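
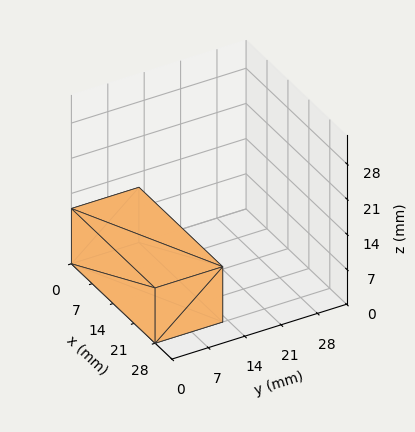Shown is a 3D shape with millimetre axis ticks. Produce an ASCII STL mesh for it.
Reading the render: the shape is a rectangular box, roughly 28 × 13 mm footprint and 11 mm tall (dimensions read to the nearest mm from the axis ticks). For the STL, each face is triangulated and given an outward normal.

solid part
  facet normal 0.0000 0.0000 -1.0000
    outer loop
      vertex 28.00 13.00 0.00
      vertex 28.00 0.00 0.00
      vertex 0.00 0.00 0.00
    endloop
  endfacet
  facet normal 0.0000 0.0000 -1.0000
    outer loop
      vertex 0.00 13.00 0.00
      vertex 28.00 13.00 0.00
      vertex 0.00 0.00 0.00
    endloop
  endfacet
  facet normal 0.0000 0.0000 1.0000
    outer loop
      vertex 0.00 0.00 11.00
      vertex 28.00 0.00 11.00
      vertex 28.00 13.00 11.00
    endloop
  endfacet
  facet normal 0.0000 0.0000 1.0000
    outer loop
      vertex 0.00 0.00 11.00
      vertex 28.00 13.00 11.00
      vertex 0.00 13.00 11.00
    endloop
  endfacet
  facet normal 0.0000 -1.0000 0.0000
    outer loop
      vertex 0.00 0.00 0.00
      vertex 28.00 0.00 0.00
      vertex 28.00 0.00 11.00
    endloop
  endfacet
  facet normal 0.0000 -1.0000 0.0000
    outer loop
      vertex 0.00 0.00 0.00
      vertex 28.00 0.00 11.00
      vertex 0.00 0.00 11.00
    endloop
  endfacet
  facet normal 0.0000 1.0000 0.0000
    outer loop
      vertex 28.00 13.00 11.00
      vertex 28.00 13.00 0.00
      vertex 0.00 13.00 0.00
    endloop
  endfacet
  facet normal 0.0000 1.0000 0.0000
    outer loop
      vertex 0.00 13.00 11.00
      vertex 28.00 13.00 11.00
      vertex 0.00 13.00 0.00
    endloop
  endfacet
  facet normal -1.0000 0.0000 0.0000
    outer loop
      vertex 0.00 13.00 11.00
      vertex 0.00 13.00 0.00
      vertex 0.00 0.00 0.00
    endloop
  endfacet
  facet normal -1.0000 0.0000 0.0000
    outer loop
      vertex 0.00 0.00 11.00
      vertex 0.00 13.00 11.00
      vertex 0.00 0.00 0.00
    endloop
  endfacet
  facet normal 1.0000 0.0000 0.0000
    outer loop
      vertex 28.00 0.00 0.00
      vertex 28.00 13.00 0.00
      vertex 28.00 13.00 11.00
    endloop
  endfacet
  facet normal 1.0000 0.0000 0.0000
    outer loop
      vertex 28.00 0.00 0.00
      vertex 28.00 13.00 11.00
      vertex 28.00 0.00 11.00
    endloop
  endfacet
endsolid part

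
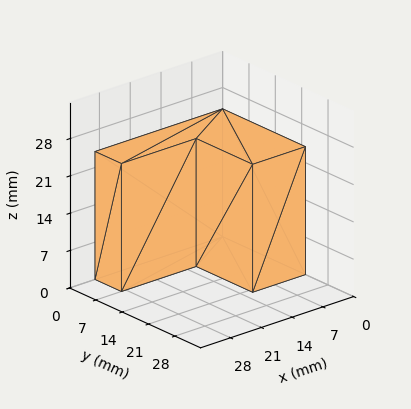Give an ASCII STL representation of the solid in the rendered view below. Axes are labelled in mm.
Reading the render: the shape is an L-shaped prism: outer 29 × 22 mm, arm thicknesses ≈ 7 mm (horizontal) and 12 mm (vertical), extruded 24 mm in z (dimensions read to the nearest mm from the axis ticks). For the STL, each face is triangulated and given an outward normal.

solid part
  facet normal 0.0000 0.0000 -1.0000
    outer loop
      vertex 29.000 7.000 0.000
      vertex 29.000 0.000 0.000
      vertex 0.000 0.000 0.000
    endloop
  endfacet
  facet normal 0.0000 0.0000 -1.0000
    outer loop
      vertex 12.000 7.000 0.000
      vertex 29.000 7.000 0.000
      vertex 0.000 0.000 0.000
    endloop
  endfacet
  facet normal 0.0000 0.0000 -1.0000
    outer loop
      vertex 12.000 22.000 0.000
      vertex 12.000 7.000 0.000
      vertex 0.000 0.000 0.000
    endloop
  endfacet
  facet normal 0.0000 0.0000 -1.0000
    outer loop
      vertex 0.000 22.000 0.000
      vertex 12.000 22.000 0.000
      vertex 0.000 0.000 0.000
    endloop
  endfacet
  facet normal 0.0000 0.0000 1.0000
    outer loop
      vertex 0.000 0.000 24.000
      vertex 29.000 0.000 24.000
      vertex 29.000 7.000 24.000
    endloop
  endfacet
  facet normal 0.0000 0.0000 1.0000
    outer loop
      vertex 0.000 0.000 24.000
      vertex 29.000 7.000 24.000
      vertex 12.000 7.000 24.000
    endloop
  endfacet
  facet normal 0.0000 0.0000 1.0000
    outer loop
      vertex 0.000 0.000 24.000
      vertex 12.000 7.000 24.000
      vertex 12.000 22.000 24.000
    endloop
  endfacet
  facet normal 0.0000 0.0000 1.0000
    outer loop
      vertex 0.000 0.000 24.000
      vertex 12.000 22.000 24.000
      vertex 0.000 22.000 24.000
    endloop
  endfacet
  facet normal 0.0000 -1.0000 0.0000
    outer loop
      vertex 0.000 0.000 0.000
      vertex 29.000 0.000 0.000
      vertex 29.000 0.000 24.000
    endloop
  endfacet
  facet normal 0.0000 -1.0000 0.0000
    outer loop
      vertex 0.000 0.000 0.000
      vertex 29.000 0.000 24.000
      vertex 0.000 0.000 24.000
    endloop
  endfacet
  facet normal 1.0000 0.0000 0.0000
    outer loop
      vertex 29.000 0.000 0.000
      vertex 29.000 7.000 0.000
      vertex 29.000 7.000 24.000
    endloop
  endfacet
  facet normal 1.0000 0.0000 0.0000
    outer loop
      vertex 29.000 0.000 0.000
      vertex 29.000 7.000 24.000
      vertex 29.000 0.000 24.000
    endloop
  endfacet
  facet normal 0.0000 1.0000 0.0000
    outer loop
      vertex 29.000 7.000 0.000
      vertex 12.000 7.000 0.000
      vertex 12.000 7.000 24.000
    endloop
  endfacet
  facet normal 0.0000 1.0000 0.0000
    outer loop
      vertex 29.000 7.000 0.000
      vertex 12.000 7.000 24.000
      vertex 29.000 7.000 24.000
    endloop
  endfacet
  facet normal 1.0000 0.0000 0.0000
    outer loop
      vertex 12.000 7.000 0.000
      vertex 12.000 22.000 0.000
      vertex 12.000 22.000 24.000
    endloop
  endfacet
  facet normal 1.0000 0.0000 0.0000
    outer loop
      vertex 12.000 7.000 0.000
      vertex 12.000 22.000 24.000
      vertex 12.000 7.000 24.000
    endloop
  endfacet
  facet normal 0.0000 1.0000 0.0000
    outer loop
      vertex 12.000 22.000 0.000
      vertex 0.000 22.000 0.000
      vertex 0.000 22.000 24.000
    endloop
  endfacet
  facet normal 0.0000 1.0000 0.0000
    outer loop
      vertex 12.000 22.000 0.000
      vertex 0.000 22.000 24.000
      vertex 12.000 22.000 24.000
    endloop
  endfacet
  facet normal -1.0000 0.0000 0.0000
    outer loop
      vertex 0.000 22.000 0.000
      vertex 0.000 0.000 0.000
      vertex 0.000 0.000 24.000
    endloop
  endfacet
  facet normal -1.0000 0.0000 0.0000
    outer loop
      vertex 0.000 22.000 0.000
      vertex 0.000 0.000 24.000
      vertex 0.000 22.000 24.000
    endloop
  endfacet
endsolid part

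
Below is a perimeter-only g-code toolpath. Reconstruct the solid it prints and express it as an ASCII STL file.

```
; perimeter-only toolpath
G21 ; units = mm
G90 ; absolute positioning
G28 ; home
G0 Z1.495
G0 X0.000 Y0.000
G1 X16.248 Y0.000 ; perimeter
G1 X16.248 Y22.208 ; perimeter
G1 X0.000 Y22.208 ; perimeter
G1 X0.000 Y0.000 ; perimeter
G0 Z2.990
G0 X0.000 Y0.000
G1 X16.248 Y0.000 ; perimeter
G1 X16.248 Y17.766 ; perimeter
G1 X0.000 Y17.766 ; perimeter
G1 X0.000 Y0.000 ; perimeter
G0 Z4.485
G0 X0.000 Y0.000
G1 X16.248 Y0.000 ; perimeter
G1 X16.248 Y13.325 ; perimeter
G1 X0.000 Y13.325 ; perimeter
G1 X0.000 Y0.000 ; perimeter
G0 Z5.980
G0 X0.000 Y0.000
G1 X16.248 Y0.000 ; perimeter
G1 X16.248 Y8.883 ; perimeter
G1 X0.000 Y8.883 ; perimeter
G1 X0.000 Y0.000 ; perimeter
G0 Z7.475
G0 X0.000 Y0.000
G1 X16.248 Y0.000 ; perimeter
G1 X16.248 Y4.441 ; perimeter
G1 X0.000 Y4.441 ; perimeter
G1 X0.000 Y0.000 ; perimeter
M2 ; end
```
solid part
  facet normal 0.0000 0.0000 -1.0000
    outer loop
      vertex 16.248 26.649 0.000
      vertex 16.248 0.000 0.000
      vertex 0.000 0.000 0.000
    endloop
  endfacet
  facet normal 0.0000 0.0000 -1.0000
    outer loop
      vertex 0.000 26.649 0.000
      vertex 16.248 26.649 0.000
      vertex 0.000 0.000 0.000
    endloop
  endfacet
  facet normal 0.0000 -1.0000 0.0000
    outer loop
      vertex 0.000 0.000 0.000
      vertex 16.248 0.000 0.000
      vertex 16.248 0.000 8.970
    endloop
  endfacet
  facet normal 0.0000 -1.0000 0.0000
    outer loop
      vertex 0.000 0.000 0.000
      vertex 16.248 0.000 8.970
      vertex 0.000 0.000 8.970
    endloop
  endfacet
  facet normal 0.0000 0.3190 0.9478
    outer loop
      vertex 0.000 0.000 8.970
      vertex 16.248 0.000 8.970
      vertex 16.248 26.649 0.000
    endloop
  endfacet
  facet normal 0.0000 0.3190 0.9478
    outer loop
      vertex 0.000 0.000 8.970
      vertex 16.248 26.649 0.000
      vertex 0.000 26.649 0.000
    endloop
  endfacet
  facet normal -1.0000 0.0000 0.0000
    outer loop
      vertex 0.000 0.000 8.970
      vertex 0.000 26.649 0.000
      vertex 0.000 0.000 0.000
    endloop
  endfacet
  facet normal 1.0000 0.0000 0.0000
    outer loop
      vertex 16.248 0.000 0.000
      vertex 16.248 26.649 0.000
      vertex 16.248 0.000 8.970
    endloop
  endfacet
endsolid part

The G0 Z moves step by Δz≈1.495 mm. The G1 loops shrink linearly with z, so the solid tapers from its base footprint up to z≈8.97. Closing with a flat bottom cap and the tapered top and triangulating gives 8 facets — a wedge (ramp): 16.2 × 26.6 mm base, rising to 8.97 mm along the y=0 edge and sloping linearly to z=0 at y=26.6.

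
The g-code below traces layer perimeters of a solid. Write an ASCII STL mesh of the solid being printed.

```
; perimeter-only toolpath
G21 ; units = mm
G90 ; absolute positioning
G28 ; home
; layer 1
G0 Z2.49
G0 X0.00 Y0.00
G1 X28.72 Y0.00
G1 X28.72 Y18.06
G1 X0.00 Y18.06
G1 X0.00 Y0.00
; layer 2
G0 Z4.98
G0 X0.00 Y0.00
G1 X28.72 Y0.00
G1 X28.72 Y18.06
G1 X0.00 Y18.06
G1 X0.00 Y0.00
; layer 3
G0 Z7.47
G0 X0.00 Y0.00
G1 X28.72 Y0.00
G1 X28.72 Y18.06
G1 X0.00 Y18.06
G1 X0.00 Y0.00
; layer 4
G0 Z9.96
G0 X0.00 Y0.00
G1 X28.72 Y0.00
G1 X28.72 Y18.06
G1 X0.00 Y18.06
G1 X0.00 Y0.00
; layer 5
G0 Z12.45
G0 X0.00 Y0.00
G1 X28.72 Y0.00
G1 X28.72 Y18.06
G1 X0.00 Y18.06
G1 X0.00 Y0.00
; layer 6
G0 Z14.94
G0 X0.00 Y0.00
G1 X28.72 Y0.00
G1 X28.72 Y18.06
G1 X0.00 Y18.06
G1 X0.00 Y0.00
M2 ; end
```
solid part
  facet normal 0.0000 0.0000 -1.0000
    outer loop
      vertex 28.72 18.06 0.00
      vertex 28.72 0.00 0.00
      vertex 0.00 0.00 0.00
    endloop
  endfacet
  facet normal 0.0000 0.0000 -1.0000
    outer loop
      vertex 0.00 18.06 0.00
      vertex 28.72 18.06 0.00
      vertex 0.00 0.00 0.00
    endloop
  endfacet
  facet normal 0.0000 0.0000 1.0000
    outer loop
      vertex 0.00 0.00 14.94
      vertex 28.72 0.00 14.94
      vertex 28.72 18.06 14.94
    endloop
  endfacet
  facet normal 0.0000 0.0000 1.0000
    outer loop
      vertex 0.00 0.00 14.94
      vertex 28.72 18.06 14.94
      vertex 0.00 18.06 14.94
    endloop
  endfacet
  facet normal 0.0000 -1.0000 0.0000
    outer loop
      vertex 0.00 0.00 0.00
      vertex 28.72 0.00 0.00
      vertex 28.72 0.00 14.94
    endloop
  endfacet
  facet normal 0.0000 -1.0000 0.0000
    outer loop
      vertex 0.00 0.00 0.00
      vertex 28.72 0.00 14.94
      vertex 0.00 0.00 14.94
    endloop
  endfacet
  facet normal 0.0000 1.0000 0.0000
    outer loop
      vertex 28.72 18.06 14.94
      vertex 28.72 18.06 0.00
      vertex 0.00 18.06 0.00
    endloop
  endfacet
  facet normal 0.0000 1.0000 0.0000
    outer loop
      vertex 0.00 18.06 14.94
      vertex 28.72 18.06 14.94
      vertex 0.00 18.06 0.00
    endloop
  endfacet
  facet normal -1.0000 0.0000 0.0000
    outer loop
      vertex 0.00 18.06 14.94
      vertex 0.00 18.06 0.00
      vertex 0.00 0.00 0.00
    endloop
  endfacet
  facet normal -1.0000 0.0000 0.0000
    outer loop
      vertex 0.00 0.00 14.94
      vertex 0.00 18.06 14.94
      vertex 0.00 0.00 0.00
    endloop
  endfacet
  facet normal 1.0000 0.0000 0.0000
    outer loop
      vertex 28.72 0.00 0.00
      vertex 28.72 18.06 0.00
      vertex 28.72 18.06 14.94
    endloop
  endfacet
  facet normal 1.0000 0.0000 0.0000
    outer loop
      vertex 28.72 0.00 0.00
      vertex 28.72 18.06 14.94
      vertex 28.72 0.00 14.94
    endloop
  endfacet
endsolid part

The G0 Z moves step by Δz≈2.49 mm. Every layer's G1 loop is the same polygon, so the solid is a straight extrusion of it from z=0 to z≈14.9. Closing with flat bottom and top caps and triangulating gives 12 facets — a rectangular box, roughly 28.7 × 18.1 mm footprint and 14.9 mm tall.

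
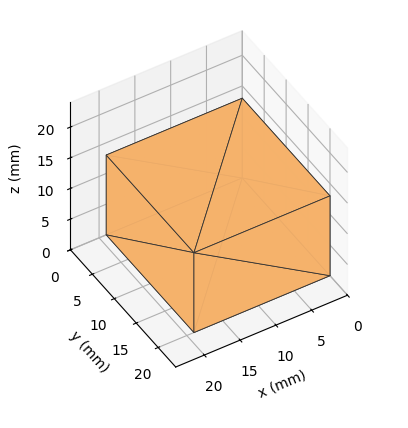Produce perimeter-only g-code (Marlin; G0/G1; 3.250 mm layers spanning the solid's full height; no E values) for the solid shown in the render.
Reading the render: the shape is a rectangular box, roughly 19 × 20 mm footprint and 13 mm tall (dimensions read to the nearest mm from the axis ticks). For the g-code, the solid's height is divided into equal slices at the stated Δz and each level perimeter traced with G1 moves after a G0 lift.

; perimeter-only toolpath
G21 ; units = mm
G90 ; absolute positioning
G28 ; home
; layer 1
G0 Z3.250
G0 X0.000 Y0.000
G1 X19.000 Y0.000
G1 X19.000 Y20.000
G1 X0.000 Y20.000
G1 X0.000 Y0.000
; layer 2
G0 Z6.500
G0 X0.000 Y0.000
G1 X19.000 Y0.000
G1 X19.000 Y20.000
G1 X0.000 Y20.000
G1 X0.000 Y0.000
; layer 3
G0 Z9.750
G0 X0.000 Y0.000
G1 X19.000 Y0.000
G1 X19.000 Y20.000
G1 X0.000 Y20.000
G1 X0.000 Y0.000
; layer 4
G0 Z13.000
G0 X0.000 Y0.000
G1 X19.000 Y0.000
G1 X19.000 Y20.000
G1 X0.000 Y20.000
G1 X0.000 Y0.000
M2 ; end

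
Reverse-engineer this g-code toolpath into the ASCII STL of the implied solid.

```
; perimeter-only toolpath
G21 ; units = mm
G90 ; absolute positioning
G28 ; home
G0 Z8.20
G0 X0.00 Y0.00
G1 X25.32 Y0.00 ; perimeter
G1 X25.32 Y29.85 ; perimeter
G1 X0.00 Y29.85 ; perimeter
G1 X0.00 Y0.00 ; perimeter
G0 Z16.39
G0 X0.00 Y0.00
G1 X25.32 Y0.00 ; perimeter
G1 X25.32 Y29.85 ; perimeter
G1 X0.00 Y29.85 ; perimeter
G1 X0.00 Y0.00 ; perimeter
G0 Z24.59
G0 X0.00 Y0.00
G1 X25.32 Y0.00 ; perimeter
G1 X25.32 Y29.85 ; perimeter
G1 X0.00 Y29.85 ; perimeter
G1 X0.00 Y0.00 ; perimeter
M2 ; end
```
solid part
  facet normal 0.0000 0.0000 -1.0000
    outer loop
      vertex 25.32 29.85 0.00
      vertex 25.32 0.00 0.00
      vertex 0.00 0.00 0.00
    endloop
  endfacet
  facet normal 0.0000 0.0000 -1.0000
    outer loop
      vertex 0.00 29.85 0.00
      vertex 25.32 29.85 0.00
      vertex 0.00 0.00 0.00
    endloop
  endfacet
  facet normal 0.0000 0.0000 1.0000
    outer loop
      vertex 0.00 0.00 24.59
      vertex 25.32 0.00 24.59
      vertex 25.32 29.85 24.59
    endloop
  endfacet
  facet normal 0.0000 0.0000 1.0000
    outer loop
      vertex 0.00 0.00 24.59
      vertex 25.32 29.85 24.59
      vertex 0.00 29.85 24.59
    endloop
  endfacet
  facet normal 0.0000 -1.0000 0.0000
    outer loop
      vertex 0.00 0.00 0.00
      vertex 25.32 0.00 0.00
      vertex 25.32 0.00 24.59
    endloop
  endfacet
  facet normal 0.0000 -1.0000 0.0000
    outer loop
      vertex 0.00 0.00 0.00
      vertex 25.32 0.00 24.59
      vertex 0.00 0.00 24.59
    endloop
  endfacet
  facet normal 0.0000 1.0000 0.0000
    outer loop
      vertex 25.32 29.85 24.59
      vertex 25.32 29.85 0.00
      vertex 0.00 29.85 0.00
    endloop
  endfacet
  facet normal 0.0000 1.0000 0.0000
    outer loop
      vertex 0.00 29.85 24.59
      vertex 25.32 29.85 24.59
      vertex 0.00 29.85 0.00
    endloop
  endfacet
  facet normal -1.0000 0.0000 0.0000
    outer loop
      vertex 0.00 29.85 24.59
      vertex 0.00 29.85 0.00
      vertex 0.00 0.00 0.00
    endloop
  endfacet
  facet normal -1.0000 0.0000 0.0000
    outer loop
      vertex 0.00 0.00 24.59
      vertex 0.00 29.85 24.59
      vertex 0.00 0.00 0.00
    endloop
  endfacet
  facet normal 1.0000 0.0000 0.0000
    outer loop
      vertex 25.32 0.00 0.00
      vertex 25.32 29.85 0.00
      vertex 25.32 29.85 24.59
    endloop
  endfacet
  facet normal 1.0000 0.0000 0.0000
    outer loop
      vertex 25.32 0.00 0.00
      vertex 25.32 29.85 24.59
      vertex 25.32 0.00 24.59
    endloop
  endfacet
endsolid part

The G0 Z moves step by Δz≈8.20 mm. Every layer's G1 loop is the same polygon, so the solid is a straight extrusion of it from z=0 to z≈24.6. Closing with flat bottom and top caps and triangulating gives 12 facets — a rectangular box, roughly 25.3 × 29.9 mm footprint and 24.6 mm tall.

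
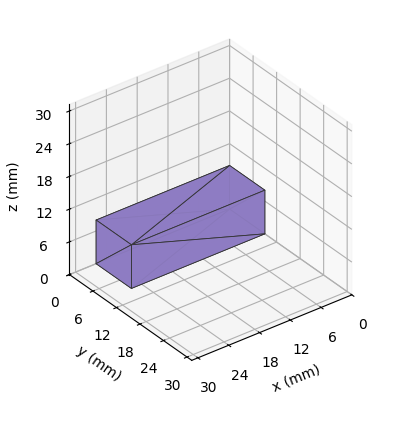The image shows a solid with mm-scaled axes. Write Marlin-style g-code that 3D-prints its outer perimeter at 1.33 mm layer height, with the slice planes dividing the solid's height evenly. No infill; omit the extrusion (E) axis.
Reading the render: the shape is a rectangular box, roughly 26 × 9 mm footprint and 8 mm tall (dimensions read to the nearest mm from the axis ticks). For the g-code, the solid's height is divided into equal slices at the stated Δz and each level perimeter traced with G1 moves after a G0 lift.

; perimeter-only toolpath
G21 ; units = mm
G90 ; absolute positioning
G28 ; home
; layer 1
G0 Z1.33
G0 X0.00 Y0.00
G1 X26.00 Y0.00
G1 X26.00 Y9.00
G1 X0.00 Y9.00
G1 X0.00 Y0.00
; layer 2
G0 Z2.67
G0 X0.00 Y0.00
G1 X26.00 Y0.00
G1 X26.00 Y9.00
G1 X0.00 Y9.00
G1 X0.00 Y0.00
; layer 3
G0 Z4.00
G0 X0.00 Y0.00
G1 X26.00 Y0.00
G1 X26.00 Y9.00
G1 X0.00 Y9.00
G1 X0.00 Y0.00
; layer 4
G0 Z5.33
G0 X0.00 Y0.00
G1 X26.00 Y0.00
G1 X26.00 Y9.00
G1 X0.00 Y9.00
G1 X0.00 Y0.00
; layer 5
G0 Z6.67
G0 X0.00 Y0.00
G1 X26.00 Y0.00
G1 X26.00 Y9.00
G1 X0.00 Y9.00
G1 X0.00 Y0.00
; layer 6
G0 Z8.00
G0 X0.00 Y0.00
G1 X26.00 Y0.00
G1 X26.00 Y9.00
G1 X0.00 Y9.00
G1 X0.00 Y0.00
M2 ; end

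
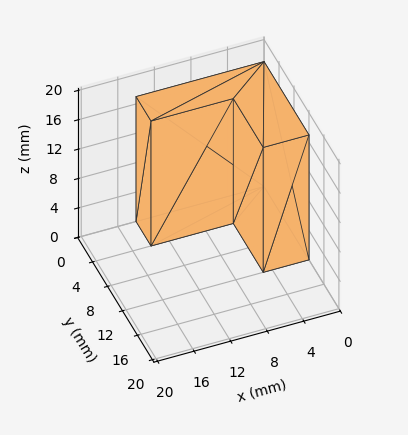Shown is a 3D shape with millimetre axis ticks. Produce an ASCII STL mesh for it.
Reading the render: the shape is an L-shaped prism: outer 14 × 12 mm, arm thicknesses ≈ 4 mm (horizontal) and 5 mm (vertical), extruded 17 mm in z (dimensions read to the nearest mm from the axis ticks). For the STL, each face is triangulated and given an outward normal.

solid part
  facet normal 0.0000 0.0000 -1.0000
    outer loop
      vertex 14.0 4.0 0.0
      vertex 14.0 0.0 0.0
      vertex 0.0 0.0 0.0
    endloop
  endfacet
  facet normal 0.0000 0.0000 -1.0000
    outer loop
      vertex 5.0 4.0 0.0
      vertex 14.0 4.0 0.0
      vertex 0.0 0.0 0.0
    endloop
  endfacet
  facet normal 0.0000 0.0000 -1.0000
    outer loop
      vertex 5.0 12.0 0.0
      vertex 5.0 4.0 0.0
      vertex 0.0 0.0 0.0
    endloop
  endfacet
  facet normal 0.0000 0.0000 -1.0000
    outer loop
      vertex 0.0 12.0 0.0
      vertex 5.0 12.0 0.0
      vertex 0.0 0.0 0.0
    endloop
  endfacet
  facet normal 0.0000 0.0000 1.0000
    outer loop
      vertex 0.0 0.0 17.0
      vertex 14.0 0.0 17.0
      vertex 14.0 4.0 17.0
    endloop
  endfacet
  facet normal 0.0000 0.0000 1.0000
    outer loop
      vertex 0.0 0.0 17.0
      vertex 14.0 4.0 17.0
      vertex 5.0 4.0 17.0
    endloop
  endfacet
  facet normal 0.0000 0.0000 1.0000
    outer loop
      vertex 0.0 0.0 17.0
      vertex 5.0 4.0 17.0
      vertex 5.0 12.0 17.0
    endloop
  endfacet
  facet normal 0.0000 0.0000 1.0000
    outer loop
      vertex 0.0 0.0 17.0
      vertex 5.0 12.0 17.0
      vertex 0.0 12.0 17.0
    endloop
  endfacet
  facet normal 0.0000 -1.0000 0.0000
    outer loop
      vertex 0.0 0.0 0.0
      vertex 14.0 0.0 0.0
      vertex 14.0 0.0 17.0
    endloop
  endfacet
  facet normal 0.0000 -1.0000 0.0000
    outer loop
      vertex 0.0 0.0 0.0
      vertex 14.0 0.0 17.0
      vertex 0.0 0.0 17.0
    endloop
  endfacet
  facet normal 1.0000 0.0000 0.0000
    outer loop
      vertex 14.0 0.0 0.0
      vertex 14.0 4.0 0.0
      vertex 14.0 4.0 17.0
    endloop
  endfacet
  facet normal 1.0000 0.0000 0.0000
    outer loop
      vertex 14.0 0.0 0.0
      vertex 14.0 4.0 17.0
      vertex 14.0 0.0 17.0
    endloop
  endfacet
  facet normal 0.0000 1.0000 0.0000
    outer loop
      vertex 14.0 4.0 0.0
      vertex 5.0 4.0 0.0
      vertex 5.0 4.0 17.0
    endloop
  endfacet
  facet normal 0.0000 1.0000 0.0000
    outer loop
      vertex 14.0 4.0 0.0
      vertex 5.0 4.0 17.0
      vertex 14.0 4.0 17.0
    endloop
  endfacet
  facet normal 1.0000 0.0000 0.0000
    outer loop
      vertex 5.0 4.0 0.0
      vertex 5.0 12.0 0.0
      vertex 5.0 12.0 17.0
    endloop
  endfacet
  facet normal 1.0000 0.0000 0.0000
    outer loop
      vertex 5.0 4.0 0.0
      vertex 5.0 12.0 17.0
      vertex 5.0 4.0 17.0
    endloop
  endfacet
  facet normal 0.0000 1.0000 0.0000
    outer loop
      vertex 5.0 12.0 0.0
      vertex 0.0 12.0 0.0
      vertex 0.0 12.0 17.0
    endloop
  endfacet
  facet normal 0.0000 1.0000 0.0000
    outer loop
      vertex 5.0 12.0 0.0
      vertex 0.0 12.0 17.0
      vertex 5.0 12.0 17.0
    endloop
  endfacet
  facet normal -1.0000 0.0000 0.0000
    outer loop
      vertex 0.0 12.0 0.0
      vertex 0.0 0.0 0.0
      vertex 0.0 0.0 17.0
    endloop
  endfacet
  facet normal -1.0000 0.0000 0.0000
    outer loop
      vertex 0.0 12.0 0.0
      vertex 0.0 0.0 17.0
      vertex 0.0 12.0 17.0
    endloop
  endfacet
endsolid part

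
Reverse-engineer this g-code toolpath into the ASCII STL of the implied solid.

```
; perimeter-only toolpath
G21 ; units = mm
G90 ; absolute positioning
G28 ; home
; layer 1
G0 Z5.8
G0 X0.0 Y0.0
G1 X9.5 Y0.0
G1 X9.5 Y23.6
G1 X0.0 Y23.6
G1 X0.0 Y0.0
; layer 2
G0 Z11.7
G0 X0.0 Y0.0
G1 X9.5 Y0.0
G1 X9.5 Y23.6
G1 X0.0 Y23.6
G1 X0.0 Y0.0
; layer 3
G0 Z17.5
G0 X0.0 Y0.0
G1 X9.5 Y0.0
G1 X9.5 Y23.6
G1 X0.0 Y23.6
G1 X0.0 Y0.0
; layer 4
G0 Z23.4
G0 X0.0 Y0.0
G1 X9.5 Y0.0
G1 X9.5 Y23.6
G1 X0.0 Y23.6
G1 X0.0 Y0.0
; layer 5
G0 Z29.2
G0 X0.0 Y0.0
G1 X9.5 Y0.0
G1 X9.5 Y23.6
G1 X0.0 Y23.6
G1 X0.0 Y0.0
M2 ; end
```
solid part
  facet normal 0.0000 0.0000 -1.0000
    outer loop
      vertex 9.5 23.6 0.0
      vertex 9.5 0.0 0.0
      vertex 0.0 0.0 0.0
    endloop
  endfacet
  facet normal 0.0000 0.0000 -1.0000
    outer loop
      vertex 0.0 23.6 0.0
      vertex 9.5 23.6 0.0
      vertex 0.0 0.0 0.0
    endloop
  endfacet
  facet normal 0.0000 0.0000 1.0000
    outer loop
      vertex 0.0 0.0 29.2
      vertex 9.5 0.0 29.2
      vertex 9.5 23.6 29.2
    endloop
  endfacet
  facet normal 0.0000 0.0000 1.0000
    outer loop
      vertex 0.0 0.0 29.2
      vertex 9.5 23.6 29.2
      vertex 0.0 23.6 29.2
    endloop
  endfacet
  facet normal 0.0000 -1.0000 0.0000
    outer loop
      vertex 0.0 0.0 0.0
      vertex 9.5 0.0 0.0
      vertex 9.5 0.0 29.2
    endloop
  endfacet
  facet normal 0.0000 -1.0000 0.0000
    outer loop
      vertex 0.0 0.0 0.0
      vertex 9.5 0.0 29.2
      vertex 0.0 0.0 29.2
    endloop
  endfacet
  facet normal 0.0000 1.0000 0.0000
    outer loop
      vertex 9.5 23.6 29.2
      vertex 9.5 23.6 0.0
      vertex 0.0 23.6 0.0
    endloop
  endfacet
  facet normal 0.0000 1.0000 0.0000
    outer loop
      vertex 0.0 23.6 29.2
      vertex 9.5 23.6 29.2
      vertex 0.0 23.6 0.0
    endloop
  endfacet
  facet normal -1.0000 0.0000 0.0000
    outer loop
      vertex 0.0 23.6 29.2
      vertex 0.0 23.6 0.0
      vertex 0.0 0.0 0.0
    endloop
  endfacet
  facet normal -1.0000 0.0000 0.0000
    outer loop
      vertex 0.0 0.0 29.2
      vertex 0.0 23.6 29.2
      vertex 0.0 0.0 0.0
    endloop
  endfacet
  facet normal 1.0000 0.0000 0.0000
    outer loop
      vertex 9.5 0.0 0.0
      vertex 9.5 23.6 0.0
      vertex 9.5 23.6 29.2
    endloop
  endfacet
  facet normal 1.0000 0.0000 0.0000
    outer loop
      vertex 9.5 0.0 0.0
      vertex 9.5 23.6 29.2
      vertex 9.5 0.0 29.2
    endloop
  endfacet
endsolid part

The G0 Z moves step by Δz≈5.8 mm. Every layer's G1 loop is the same polygon, so the solid is a straight extrusion of it from z=0 to z≈29.2. Closing with flat bottom and top caps and triangulating gives 12 facets — a rectangular box, roughly 9.5 × 23.6 mm footprint and 29.2 mm tall.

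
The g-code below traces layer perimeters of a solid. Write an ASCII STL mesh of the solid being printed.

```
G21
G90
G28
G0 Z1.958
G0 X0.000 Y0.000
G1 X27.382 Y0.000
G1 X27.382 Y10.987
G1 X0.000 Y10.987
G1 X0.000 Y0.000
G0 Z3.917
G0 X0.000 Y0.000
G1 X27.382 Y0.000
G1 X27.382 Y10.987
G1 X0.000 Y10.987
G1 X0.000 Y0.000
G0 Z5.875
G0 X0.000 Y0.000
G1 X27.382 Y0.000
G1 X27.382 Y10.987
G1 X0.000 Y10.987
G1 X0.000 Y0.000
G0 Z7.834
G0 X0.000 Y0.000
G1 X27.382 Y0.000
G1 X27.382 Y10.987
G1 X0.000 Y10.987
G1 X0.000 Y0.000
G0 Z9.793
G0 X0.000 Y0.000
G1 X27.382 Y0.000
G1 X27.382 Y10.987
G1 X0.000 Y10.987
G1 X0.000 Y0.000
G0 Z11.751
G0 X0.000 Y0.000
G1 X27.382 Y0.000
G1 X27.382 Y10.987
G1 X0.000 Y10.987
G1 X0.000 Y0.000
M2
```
solid part
  facet normal 0.0000 0.0000 -1.0000
    outer loop
      vertex 27.382 10.987 0.000
      vertex 27.382 0.000 0.000
      vertex 0.000 0.000 0.000
    endloop
  endfacet
  facet normal 0.0000 0.0000 -1.0000
    outer loop
      vertex 0.000 10.987 0.000
      vertex 27.382 10.987 0.000
      vertex 0.000 0.000 0.000
    endloop
  endfacet
  facet normal 0.0000 0.0000 1.0000
    outer loop
      vertex 0.000 0.000 11.751
      vertex 27.382 0.000 11.751
      vertex 27.382 10.987 11.751
    endloop
  endfacet
  facet normal 0.0000 0.0000 1.0000
    outer loop
      vertex 0.000 0.000 11.751
      vertex 27.382 10.987 11.751
      vertex 0.000 10.987 11.751
    endloop
  endfacet
  facet normal 0.0000 -1.0000 0.0000
    outer loop
      vertex 0.000 0.000 0.000
      vertex 27.382 0.000 0.000
      vertex 27.382 0.000 11.751
    endloop
  endfacet
  facet normal 0.0000 -1.0000 0.0000
    outer loop
      vertex 0.000 0.000 0.000
      vertex 27.382 0.000 11.751
      vertex 0.000 0.000 11.751
    endloop
  endfacet
  facet normal 0.0000 1.0000 0.0000
    outer loop
      vertex 27.382 10.987 11.751
      vertex 27.382 10.987 0.000
      vertex 0.000 10.987 0.000
    endloop
  endfacet
  facet normal 0.0000 1.0000 0.0000
    outer loop
      vertex 0.000 10.987 11.751
      vertex 27.382 10.987 11.751
      vertex 0.000 10.987 0.000
    endloop
  endfacet
  facet normal -1.0000 0.0000 0.0000
    outer loop
      vertex 0.000 10.987 11.751
      vertex 0.000 10.987 0.000
      vertex 0.000 0.000 0.000
    endloop
  endfacet
  facet normal -1.0000 0.0000 0.0000
    outer loop
      vertex 0.000 0.000 11.751
      vertex 0.000 10.987 11.751
      vertex 0.000 0.000 0.000
    endloop
  endfacet
  facet normal 1.0000 0.0000 0.0000
    outer loop
      vertex 27.382 0.000 0.000
      vertex 27.382 10.987 0.000
      vertex 27.382 10.987 11.751
    endloop
  endfacet
  facet normal 1.0000 0.0000 0.0000
    outer loop
      vertex 27.382 0.000 0.000
      vertex 27.382 10.987 11.751
      vertex 27.382 0.000 11.751
    endloop
  endfacet
endsolid part

The G0 Z moves step by Δz≈1.958 mm. Every layer's G1 loop is the same polygon, so the solid is a straight extrusion of it from z=0 to z≈11.8. Closing with flat bottom and top caps and triangulating gives 12 facets — a rectangular box, roughly 27.4 × 11 mm footprint and 11.8 mm tall.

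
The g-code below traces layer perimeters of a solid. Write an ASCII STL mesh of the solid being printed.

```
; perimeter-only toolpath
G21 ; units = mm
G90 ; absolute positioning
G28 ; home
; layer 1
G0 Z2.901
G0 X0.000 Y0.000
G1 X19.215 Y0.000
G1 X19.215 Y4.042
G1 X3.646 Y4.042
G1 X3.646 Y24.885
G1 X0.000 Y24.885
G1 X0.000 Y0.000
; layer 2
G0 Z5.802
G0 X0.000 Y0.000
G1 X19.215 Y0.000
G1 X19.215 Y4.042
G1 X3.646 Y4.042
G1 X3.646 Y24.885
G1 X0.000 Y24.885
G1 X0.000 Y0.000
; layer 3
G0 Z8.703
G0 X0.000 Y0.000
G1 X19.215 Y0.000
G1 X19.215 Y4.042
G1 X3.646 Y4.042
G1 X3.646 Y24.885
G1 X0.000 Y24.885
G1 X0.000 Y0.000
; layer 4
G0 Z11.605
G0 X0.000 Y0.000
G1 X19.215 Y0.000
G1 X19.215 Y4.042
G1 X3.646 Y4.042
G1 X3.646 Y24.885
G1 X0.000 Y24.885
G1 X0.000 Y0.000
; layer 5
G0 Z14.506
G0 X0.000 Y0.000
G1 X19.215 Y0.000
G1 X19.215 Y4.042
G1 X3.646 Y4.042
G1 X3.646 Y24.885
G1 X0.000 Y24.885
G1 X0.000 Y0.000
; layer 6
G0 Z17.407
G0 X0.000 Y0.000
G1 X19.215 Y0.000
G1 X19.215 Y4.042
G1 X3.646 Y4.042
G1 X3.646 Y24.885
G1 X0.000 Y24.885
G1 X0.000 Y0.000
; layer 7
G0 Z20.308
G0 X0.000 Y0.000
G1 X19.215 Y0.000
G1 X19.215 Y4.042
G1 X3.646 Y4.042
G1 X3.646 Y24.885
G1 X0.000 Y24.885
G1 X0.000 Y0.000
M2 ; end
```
solid part
  facet normal 0.0000 0.0000 -1.0000
    outer loop
      vertex 19.215 4.042 0.000
      vertex 19.215 0.000 0.000
      vertex 0.000 0.000 0.000
    endloop
  endfacet
  facet normal 0.0000 0.0000 -1.0000
    outer loop
      vertex 3.646 4.042 0.000
      vertex 19.215 4.042 0.000
      vertex 0.000 0.000 0.000
    endloop
  endfacet
  facet normal 0.0000 0.0000 -1.0000
    outer loop
      vertex 3.646 24.885 0.000
      vertex 3.646 4.042 0.000
      vertex 0.000 0.000 0.000
    endloop
  endfacet
  facet normal 0.0000 0.0000 -1.0000
    outer loop
      vertex 0.000 24.885 0.000
      vertex 3.646 24.885 0.000
      vertex 0.000 0.000 0.000
    endloop
  endfacet
  facet normal 0.0000 0.0000 1.0000
    outer loop
      vertex 0.000 0.000 20.308
      vertex 19.215 0.000 20.308
      vertex 19.215 4.042 20.308
    endloop
  endfacet
  facet normal 0.0000 0.0000 1.0000
    outer loop
      vertex 0.000 0.000 20.308
      vertex 19.215 4.042 20.308
      vertex 3.646 4.042 20.308
    endloop
  endfacet
  facet normal 0.0000 0.0000 1.0000
    outer loop
      vertex 0.000 0.000 20.308
      vertex 3.646 4.042 20.308
      vertex 3.646 24.885 20.308
    endloop
  endfacet
  facet normal 0.0000 0.0000 1.0000
    outer loop
      vertex 0.000 0.000 20.308
      vertex 3.646 24.885 20.308
      vertex 0.000 24.885 20.308
    endloop
  endfacet
  facet normal 0.0000 -1.0000 0.0000
    outer loop
      vertex 0.000 0.000 0.000
      vertex 19.215 0.000 0.000
      vertex 19.215 0.000 20.308
    endloop
  endfacet
  facet normal 0.0000 -1.0000 0.0000
    outer loop
      vertex 0.000 0.000 0.000
      vertex 19.215 0.000 20.308
      vertex 0.000 0.000 20.308
    endloop
  endfacet
  facet normal 1.0000 0.0000 0.0000
    outer loop
      vertex 19.215 0.000 0.000
      vertex 19.215 4.042 0.000
      vertex 19.215 4.042 20.308
    endloop
  endfacet
  facet normal 1.0000 0.0000 0.0000
    outer loop
      vertex 19.215 0.000 0.000
      vertex 19.215 4.042 20.308
      vertex 19.215 0.000 20.308
    endloop
  endfacet
  facet normal 0.0000 1.0000 0.0000
    outer loop
      vertex 19.215 4.042 0.000
      vertex 3.646 4.042 0.000
      vertex 3.646 4.042 20.308
    endloop
  endfacet
  facet normal 0.0000 1.0000 0.0000
    outer loop
      vertex 19.215 4.042 0.000
      vertex 3.646 4.042 20.308
      vertex 19.215 4.042 20.308
    endloop
  endfacet
  facet normal 1.0000 0.0000 0.0000
    outer loop
      vertex 3.646 4.042 0.000
      vertex 3.646 24.885 0.000
      vertex 3.646 24.885 20.308
    endloop
  endfacet
  facet normal 1.0000 0.0000 0.0000
    outer loop
      vertex 3.646 4.042 0.000
      vertex 3.646 24.885 20.308
      vertex 3.646 4.042 20.308
    endloop
  endfacet
  facet normal 0.0000 1.0000 0.0000
    outer loop
      vertex 3.646 24.885 0.000
      vertex 0.000 24.885 0.000
      vertex 0.000 24.885 20.308
    endloop
  endfacet
  facet normal 0.0000 1.0000 0.0000
    outer loop
      vertex 3.646 24.885 0.000
      vertex 0.000 24.885 20.308
      vertex 3.646 24.885 20.308
    endloop
  endfacet
  facet normal -1.0000 0.0000 0.0000
    outer loop
      vertex 0.000 24.885 0.000
      vertex 0.000 0.000 0.000
      vertex 0.000 0.000 20.308
    endloop
  endfacet
  facet normal -1.0000 0.0000 0.0000
    outer loop
      vertex 0.000 24.885 0.000
      vertex 0.000 0.000 20.308
      vertex 0.000 24.885 20.308
    endloop
  endfacet
endsolid part

The G0 Z moves step by Δz≈2.901 mm. Every layer's G1 loop is the same polygon, so the solid is a straight extrusion of it from z=0 to z≈20.3. Closing with flat bottom and top caps and triangulating gives 20 facets — an L-shaped prism: outer 19.2 × 24.9 mm, arm thicknesses ≈ 4.04 mm (horizontal) and 3.65 mm (vertical), extruded 20.3 mm in z.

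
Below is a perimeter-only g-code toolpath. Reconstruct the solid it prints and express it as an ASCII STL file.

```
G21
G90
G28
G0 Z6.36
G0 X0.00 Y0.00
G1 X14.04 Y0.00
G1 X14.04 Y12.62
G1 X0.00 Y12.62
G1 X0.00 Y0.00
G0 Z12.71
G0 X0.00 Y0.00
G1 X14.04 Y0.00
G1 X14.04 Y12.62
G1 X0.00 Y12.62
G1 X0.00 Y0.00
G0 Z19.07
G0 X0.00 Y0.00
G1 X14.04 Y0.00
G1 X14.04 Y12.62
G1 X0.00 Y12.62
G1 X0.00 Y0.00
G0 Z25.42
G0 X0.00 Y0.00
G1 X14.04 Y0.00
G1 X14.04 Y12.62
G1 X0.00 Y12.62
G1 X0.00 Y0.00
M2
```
solid part
  facet normal 0.0000 0.0000 -1.0000
    outer loop
      vertex 14.04 12.62 0.00
      vertex 14.04 0.00 0.00
      vertex 0.00 0.00 0.00
    endloop
  endfacet
  facet normal 0.0000 0.0000 -1.0000
    outer loop
      vertex 0.00 12.62 0.00
      vertex 14.04 12.62 0.00
      vertex 0.00 0.00 0.00
    endloop
  endfacet
  facet normal 0.0000 0.0000 1.0000
    outer loop
      vertex 0.00 0.00 25.42
      vertex 14.04 0.00 25.42
      vertex 14.04 12.62 25.42
    endloop
  endfacet
  facet normal 0.0000 0.0000 1.0000
    outer loop
      vertex 0.00 0.00 25.42
      vertex 14.04 12.62 25.42
      vertex 0.00 12.62 25.42
    endloop
  endfacet
  facet normal 0.0000 -1.0000 0.0000
    outer loop
      vertex 0.00 0.00 0.00
      vertex 14.04 0.00 0.00
      vertex 14.04 0.00 25.42
    endloop
  endfacet
  facet normal 0.0000 -1.0000 0.0000
    outer loop
      vertex 0.00 0.00 0.00
      vertex 14.04 0.00 25.42
      vertex 0.00 0.00 25.42
    endloop
  endfacet
  facet normal 0.0000 1.0000 0.0000
    outer loop
      vertex 14.04 12.62 25.42
      vertex 14.04 12.62 0.00
      vertex 0.00 12.62 0.00
    endloop
  endfacet
  facet normal 0.0000 1.0000 0.0000
    outer loop
      vertex 0.00 12.62 25.42
      vertex 14.04 12.62 25.42
      vertex 0.00 12.62 0.00
    endloop
  endfacet
  facet normal -1.0000 0.0000 0.0000
    outer loop
      vertex 0.00 12.62 25.42
      vertex 0.00 12.62 0.00
      vertex 0.00 0.00 0.00
    endloop
  endfacet
  facet normal -1.0000 0.0000 0.0000
    outer loop
      vertex 0.00 0.00 25.42
      vertex 0.00 12.62 25.42
      vertex 0.00 0.00 0.00
    endloop
  endfacet
  facet normal 1.0000 0.0000 0.0000
    outer loop
      vertex 14.04 0.00 0.00
      vertex 14.04 12.62 0.00
      vertex 14.04 12.62 25.42
    endloop
  endfacet
  facet normal 1.0000 0.0000 0.0000
    outer loop
      vertex 14.04 0.00 0.00
      vertex 14.04 12.62 25.42
      vertex 14.04 0.00 25.42
    endloop
  endfacet
endsolid part

The G0 Z moves step by Δz≈6.36 mm. Every layer's G1 loop is the same polygon, so the solid is a straight extrusion of it from z=0 to z≈25.4. Closing with flat bottom and top caps and triangulating gives 12 facets — a rectangular box, roughly 14 × 12.6 mm footprint and 25.4 mm tall.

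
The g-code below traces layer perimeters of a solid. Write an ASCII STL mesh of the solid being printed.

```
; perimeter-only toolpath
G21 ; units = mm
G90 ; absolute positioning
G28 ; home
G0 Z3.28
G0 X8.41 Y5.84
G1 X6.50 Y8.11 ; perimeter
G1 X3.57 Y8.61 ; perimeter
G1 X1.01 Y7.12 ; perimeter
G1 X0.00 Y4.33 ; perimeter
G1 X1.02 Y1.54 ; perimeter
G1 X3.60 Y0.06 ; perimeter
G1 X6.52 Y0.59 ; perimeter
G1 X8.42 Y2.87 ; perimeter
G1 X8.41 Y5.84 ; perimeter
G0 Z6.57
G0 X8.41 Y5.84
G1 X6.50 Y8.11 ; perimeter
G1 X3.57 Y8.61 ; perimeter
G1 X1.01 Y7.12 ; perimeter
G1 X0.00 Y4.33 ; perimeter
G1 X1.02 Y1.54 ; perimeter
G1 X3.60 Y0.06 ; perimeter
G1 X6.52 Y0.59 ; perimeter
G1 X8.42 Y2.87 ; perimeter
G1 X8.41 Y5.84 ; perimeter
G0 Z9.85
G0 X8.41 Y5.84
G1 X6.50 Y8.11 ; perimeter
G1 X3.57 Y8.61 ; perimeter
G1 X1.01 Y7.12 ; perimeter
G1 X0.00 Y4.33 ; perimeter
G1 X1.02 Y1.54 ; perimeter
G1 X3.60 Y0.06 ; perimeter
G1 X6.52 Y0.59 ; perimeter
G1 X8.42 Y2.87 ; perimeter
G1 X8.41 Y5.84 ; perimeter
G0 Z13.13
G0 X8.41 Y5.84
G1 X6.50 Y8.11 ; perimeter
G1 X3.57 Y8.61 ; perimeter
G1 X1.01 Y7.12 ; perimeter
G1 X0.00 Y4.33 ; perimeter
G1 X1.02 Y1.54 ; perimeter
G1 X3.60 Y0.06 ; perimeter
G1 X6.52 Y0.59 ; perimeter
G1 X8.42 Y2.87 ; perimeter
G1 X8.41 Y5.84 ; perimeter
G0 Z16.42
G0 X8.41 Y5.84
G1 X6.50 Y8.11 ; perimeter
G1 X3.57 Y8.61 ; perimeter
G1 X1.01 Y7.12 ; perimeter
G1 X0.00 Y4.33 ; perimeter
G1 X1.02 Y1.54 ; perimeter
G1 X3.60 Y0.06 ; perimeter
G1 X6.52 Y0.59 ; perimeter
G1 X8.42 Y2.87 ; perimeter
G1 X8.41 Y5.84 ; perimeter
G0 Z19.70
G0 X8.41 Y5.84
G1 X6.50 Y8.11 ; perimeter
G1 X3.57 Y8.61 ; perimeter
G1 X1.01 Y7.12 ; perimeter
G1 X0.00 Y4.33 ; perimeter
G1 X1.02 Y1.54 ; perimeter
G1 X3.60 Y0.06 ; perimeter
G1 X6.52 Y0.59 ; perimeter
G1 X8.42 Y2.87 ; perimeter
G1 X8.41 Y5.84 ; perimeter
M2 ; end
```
solid part
  facet normal 0.0000 0.0000 -1.0000
    outer loop
      vertex 3.57 8.61 0.00
      vertex 6.50 8.11 0.00
      vertex 8.41 5.84 0.00
    endloop
  endfacet
  facet normal 0.0000 0.0000 -1.0000
    outer loop
      vertex 1.01 7.12 0.00
      vertex 3.57 8.61 0.00
      vertex 8.41 5.84 0.00
    endloop
  endfacet
  facet normal 0.0000 0.0000 -1.0000
    outer loop
      vertex 0.00 4.33 0.00
      vertex 1.01 7.12 0.00
      vertex 8.41 5.84 0.00
    endloop
  endfacet
  facet normal 0.0000 0.0000 -1.0000
    outer loop
      vertex 1.02 1.54 0.00
      vertex 0.00 4.33 0.00
      vertex 8.41 5.84 0.00
    endloop
  endfacet
  facet normal 0.0000 0.0000 -1.0000
    outer loop
      vertex 3.60 0.06 0.00
      vertex 1.02 1.54 0.00
      vertex 8.41 5.84 0.00
    endloop
  endfacet
  facet normal 0.0000 0.0000 -1.0000
    outer loop
      vertex 6.52 0.59 0.00
      vertex 3.60 0.06 0.00
      vertex 8.41 5.84 0.00
    endloop
  endfacet
  facet normal 0.0000 0.0000 -1.0000
    outer loop
      vertex 8.42 2.87 0.00
      vertex 6.52 0.59 0.00
      vertex 8.41 5.84 0.00
    endloop
  endfacet
  facet normal 0.0000 0.0000 1.0000
    outer loop
      vertex 8.41 5.84 19.70
      vertex 6.50 8.11 19.70
      vertex 3.57 8.61 19.70
    endloop
  endfacet
  facet normal 0.0000 0.0000 1.0000
    outer loop
      vertex 8.41 5.84 19.70
      vertex 3.57 8.61 19.70
      vertex 1.01 7.12 19.70
    endloop
  endfacet
  facet normal 0.0000 0.0000 1.0000
    outer loop
      vertex 8.41 5.84 19.70
      vertex 1.01 7.12 19.70
      vertex 0.00 4.33 19.70
    endloop
  endfacet
  facet normal 0.0000 0.0000 1.0000
    outer loop
      vertex 8.41 5.84 19.70
      vertex 0.00 4.33 19.70
      vertex 1.02 1.54 19.70
    endloop
  endfacet
  facet normal 0.0000 0.0000 1.0000
    outer loop
      vertex 8.41 5.84 19.70
      vertex 1.02 1.54 19.70
      vertex 3.60 0.06 19.70
    endloop
  endfacet
  facet normal 0.0000 0.0000 1.0000
    outer loop
      vertex 8.41 5.84 19.70
      vertex 3.60 0.06 19.70
      vertex 6.52 0.59 19.70
    endloop
  endfacet
  facet normal 0.0000 0.0000 1.0000
    outer loop
      vertex 8.41 5.84 19.70
      vertex 6.52 0.59 19.70
      vertex 8.42 2.87 19.70
    endloop
  endfacet
  facet normal 0.7652 0.6438 0.0000
    outer loop
      vertex 8.41 5.84 0.00
      vertex 6.50 8.11 0.00
      vertex 6.50 8.11 19.70
    endloop
  endfacet
  facet normal 0.7652 0.6438 0.0000
    outer loop
      vertex 8.41 5.84 0.00
      vertex 6.50 8.11 19.70
      vertex 8.41 5.84 19.70
    endloop
  endfacet
  facet normal 0.1682 0.9858 0.0000
    outer loop
      vertex 6.50 8.11 0.00
      vertex 3.57 8.61 0.00
      vertex 3.57 8.61 19.70
    endloop
  endfacet
  facet normal 0.1682 0.9858 0.0000
    outer loop
      vertex 6.50 8.11 0.00
      vertex 3.57 8.61 19.70
      vertex 6.50 8.11 19.70
    endloop
  endfacet
  facet normal -0.5030 0.8643 0.0000
    outer loop
      vertex 3.57 8.61 0.00
      vertex 1.01 7.12 0.00
      vertex 1.01 7.12 19.70
    endloop
  endfacet
  facet normal -0.5030 0.8643 0.0000
    outer loop
      vertex 3.57 8.61 0.00
      vertex 1.01 7.12 19.70
      vertex 3.57 8.61 19.70
    endloop
  endfacet
  facet normal -0.9403 0.3404 0.0000
    outer loop
      vertex 1.01 7.12 0.00
      vertex 0.00 4.33 0.00
      vertex 0.00 4.33 19.70
    endloop
  endfacet
  facet normal -0.9403 0.3404 0.0000
    outer loop
      vertex 1.01 7.12 0.00
      vertex 0.00 4.33 19.70
      vertex 1.01 7.12 19.70
    endloop
  endfacet
  facet normal -0.9392 -0.3434 0.0000
    outer loop
      vertex 0.00 4.33 0.00
      vertex 1.02 1.54 0.00
      vertex 1.02 1.54 19.70
    endloop
  endfacet
  facet normal -0.9392 -0.3434 0.0000
    outer loop
      vertex 0.00 4.33 0.00
      vertex 1.02 1.54 19.70
      vertex 0.00 4.33 19.70
    endloop
  endfacet
  facet normal -0.4976 -0.8674 0.0000
    outer loop
      vertex 1.02 1.54 0.00
      vertex 3.60 0.06 0.00
      vertex 3.60 0.06 19.70
    endloop
  endfacet
  facet normal -0.4976 -0.8674 0.0000
    outer loop
      vertex 1.02 1.54 0.00
      vertex 3.60 0.06 19.70
      vertex 1.02 1.54 19.70
    endloop
  endfacet
  facet normal 0.1786 -0.9839 0.0000
    outer loop
      vertex 3.60 0.06 0.00
      vertex 6.52 0.59 0.00
      vertex 6.52 0.59 19.70
    endloop
  endfacet
  facet normal 0.1786 -0.9839 0.0000
    outer loop
      vertex 3.60 0.06 0.00
      vertex 6.52 0.59 19.70
      vertex 3.60 0.06 19.70
    endloop
  endfacet
  facet normal 0.7682 -0.6402 0.0000
    outer loop
      vertex 6.52 0.59 0.00
      vertex 8.42 2.87 0.00
      vertex 8.42 2.87 19.70
    endloop
  endfacet
  facet normal 0.7682 -0.6402 0.0000
    outer loop
      vertex 6.52 0.59 0.00
      vertex 8.42 2.87 19.70
      vertex 6.52 0.59 19.70
    endloop
  endfacet
  facet normal 1.0000 0.0034 0.0000
    outer loop
      vertex 8.42 2.87 0.00
      vertex 8.41 5.84 0.00
      vertex 8.41 5.84 19.70
    endloop
  endfacet
  facet normal 1.0000 0.0034 0.0000
    outer loop
      vertex 8.42 2.87 0.00
      vertex 8.41 5.84 19.70
      vertex 8.42 2.87 19.70
    endloop
  endfacet
endsolid part

The G0 Z moves step by Δz≈3.28 mm. Every layer's G1 loop is the same polygon, so the solid is a straight extrusion of it from z=0 to z≈19.7. Closing with flat bottom and top caps and triangulating gives 32 facets — a regular 9-sided prism (a cylinder approximated with 9 flat sides), circumscribed radius ≈ 4.34 mm, height ≈ 19.7 mm.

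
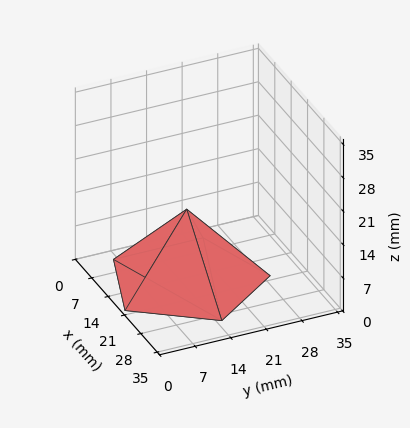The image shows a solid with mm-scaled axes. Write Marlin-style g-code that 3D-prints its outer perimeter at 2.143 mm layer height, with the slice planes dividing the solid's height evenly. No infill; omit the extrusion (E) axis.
Reading the render: the shape is a regular 5-sided pyramid, base circumscribed radius ≈ 15 mm, apex at z ≈ 15 mm (dimensions read to the nearest mm from the axis ticks). For the g-code, the solid's height is divided into equal slices at the stated Δz and each level perimeter traced with G1 moves after a G0 lift.

; perimeter-only toolpath
G21 ; units = mm
G90 ; absolute positioning
G28 ; home
; layer 1
G0 Z2.143
G0 X27.857 Y15.000
G1 X18.973 Y27.228
G1 X4.599 Y22.557
G1 X4.599 Y7.443
G1 X18.973 Y2.772
G1 X27.857 Y15.000
; layer 2
G0 Z4.286
G0 X25.714 Y15.000
G1 X18.311 Y25.190
G1 X6.332 Y21.298
G1 X6.332 Y8.702
G1 X18.311 Y4.810
G1 X25.714 Y15.000
; layer 3
G0 Z6.429
G0 X23.571 Y15.000
G1 X17.649 Y23.152
G1 X8.066 Y20.038
G1 X8.066 Y9.962
G1 X17.649 Y6.848
G1 X23.571 Y15.000
; layer 4
G0 Z8.571
G0 X21.429 Y15.000
G1 X16.986 Y21.114
G1 X9.799 Y18.779
G1 X9.799 Y11.221
G1 X16.986 Y8.886
G1 X21.429 Y15.000
; layer 5
G0 Z10.714
G0 X19.286 Y15.000
G1 X16.324 Y19.076
G1 X11.533 Y17.519
G1 X11.533 Y12.481
G1 X16.324 Y10.924
G1 X19.286 Y15.000
; layer 6
G0 Z12.857
G0 X17.143 Y15.000
G1 X15.662 Y17.038
G1 X13.266 Y16.260
G1 X13.266 Y13.740
G1 X15.662 Y12.962
G1 X17.143 Y15.000
M2 ; end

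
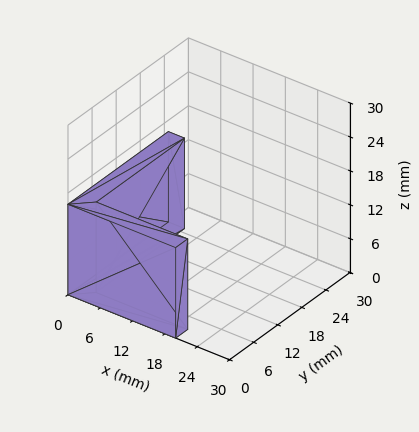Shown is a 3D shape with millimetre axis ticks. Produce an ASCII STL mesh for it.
Reading the render: the shape is an L-shaped prism: outer 20 × 25 mm, arm thicknesses ≈ 3 mm (horizontal) and 3 mm (vertical), extruded 16 mm in z (dimensions read to the nearest mm from the axis ticks). For the STL, each face is triangulated and given an outward normal.

solid part
  facet normal 0.0000 0.0000 -1.0000
    outer loop
      vertex 20.0 3.0 0.0
      vertex 20.0 0.0 0.0
      vertex 0.0 0.0 0.0
    endloop
  endfacet
  facet normal 0.0000 0.0000 -1.0000
    outer loop
      vertex 3.0 3.0 0.0
      vertex 20.0 3.0 0.0
      vertex 0.0 0.0 0.0
    endloop
  endfacet
  facet normal 0.0000 0.0000 -1.0000
    outer loop
      vertex 3.0 25.0 0.0
      vertex 3.0 3.0 0.0
      vertex 0.0 0.0 0.0
    endloop
  endfacet
  facet normal 0.0000 0.0000 -1.0000
    outer loop
      vertex 0.0 25.0 0.0
      vertex 3.0 25.0 0.0
      vertex 0.0 0.0 0.0
    endloop
  endfacet
  facet normal 0.0000 0.0000 1.0000
    outer loop
      vertex 0.0 0.0 16.0
      vertex 20.0 0.0 16.0
      vertex 20.0 3.0 16.0
    endloop
  endfacet
  facet normal 0.0000 0.0000 1.0000
    outer loop
      vertex 0.0 0.0 16.0
      vertex 20.0 3.0 16.0
      vertex 3.0 3.0 16.0
    endloop
  endfacet
  facet normal 0.0000 0.0000 1.0000
    outer loop
      vertex 0.0 0.0 16.0
      vertex 3.0 3.0 16.0
      vertex 3.0 25.0 16.0
    endloop
  endfacet
  facet normal 0.0000 0.0000 1.0000
    outer loop
      vertex 0.0 0.0 16.0
      vertex 3.0 25.0 16.0
      vertex 0.0 25.0 16.0
    endloop
  endfacet
  facet normal 0.0000 -1.0000 0.0000
    outer loop
      vertex 0.0 0.0 0.0
      vertex 20.0 0.0 0.0
      vertex 20.0 0.0 16.0
    endloop
  endfacet
  facet normal 0.0000 -1.0000 0.0000
    outer loop
      vertex 0.0 0.0 0.0
      vertex 20.0 0.0 16.0
      vertex 0.0 0.0 16.0
    endloop
  endfacet
  facet normal 1.0000 0.0000 0.0000
    outer loop
      vertex 20.0 0.0 0.0
      vertex 20.0 3.0 0.0
      vertex 20.0 3.0 16.0
    endloop
  endfacet
  facet normal 1.0000 0.0000 0.0000
    outer loop
      vertex 20.0 0.0 0.0
      vertex 20.0 3.0 16.0
      vertex 20.0 0.0 16.0
    endloop
  endfacet
  facet normal 0.0000 1.0000 0.0000
    outer loop
      vertex 20.0 3.0 0.0
      vertex 3.0 3.0 0.0
      vertex 3.0 3.0 16.0
    endloop
  endfacet
  facet normal 0.0000 1.0000 0.0000
    outer loop
      vertex 20.0 3.0 0.0
      vertex 3.0 3.0 16.0
      vertex 20.0 3.0 16.0
    endloop
  endfacet
  facet normal 1.0000 0.0000 0.0000
    outer loop
      vertex 3.0 3.0 0.0
      vertex 3.0 25.0 0.0
      vertex 3.0 25.0 16.0
    endloop
  endfacet
  facet normal 1.0000 0.0000 0.0000
    outer loop
      vertex 3.0 3.0 0.0
      vertex 3.0 25.0 16.0
      vertex 3.0 3.0 16.0
    endloop
  endfacet
  facet normal 0.0000 1.0000 0.0000
    outer loop
      vertex 3.0 25.0 0.0
      vertex 0.0 25.0 0.0
      vertex 0.0 25.0 16.0
    endloop
  endfacet
  facet normal 0.0000 1.0000 0.0000
    outer loop
      vertex 3.0 25.0 0.0
      vertex 0.0 25.0 16.0
      vertex 3.0 25.0 16.0
    endloop
  endfacet
  facet normal -1.0000 0.0000 0.0000
    outer loop
      vertex 0.0 25.0 0.0
      vertex 0.0 0.0 0.0
      vertex 0.0 0.0 16.0
    endloop
  endfacet
  facet normal -1.0000 0.0000 0.0000
    outer loop
      vertex 0.0 25.0 0.0
      vertex 0.0 0.0 16.0
      vertex 0.0 25.0 16.0
    endloop
  endfacet
endsolid part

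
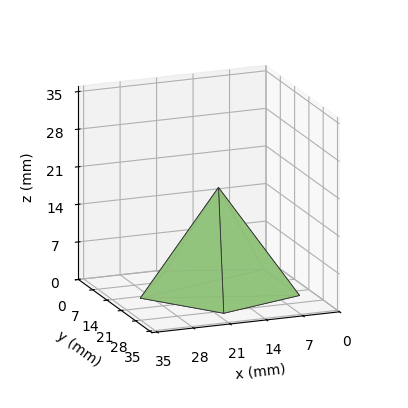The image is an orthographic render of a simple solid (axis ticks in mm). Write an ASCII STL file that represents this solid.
Reading the render: the shape is a regular 5-sided pyramid, base circumscribed radius ≈ 15 mm, apex at z ≈ 19 mm (dimensions read to the nearest mm from the axis ticks). For the STL, each face is triangulated and given an outward normal.

solid part
  facet normal 0.0000 0.0000 -1.0000
    outer loop
      vertex 2.9 23.8 0.0
      vertex 19.6 29.3 0.0
      vertex 30.0 15.0 0.0
    endloop
  endfacet
  facet normal 0.0000 0.0000 -1.0000
    outer loop
      vertex 2.9 6.2 0.0
      vertex 2.9 23.8 0.0
      vertex 30.0 15.0 0.0
    endloop
  endfacet
  facet normal 0.0000 0.0000 -1.0000
    outer loop
      vertex 19.6 0.7 0.0
      vertex 2.9 6.2 0.0
      vertex 30.0 15.0 0.0
    endloop
  endfacet
  facet normal 0.6816 0.4957 0.5381
    outer loop
      vertex 30.0 15.0 0.0
      vertex 19.6 29.3 0.0
      vertex 15.0 15.0 19.0
    endloop
  endfacet
  facet normal -0.2636 0.8003 0.5385
    outer loop
      vertex 19.6 29.3 0.0
      vertex 2.9 23.8 0.0
      vertex 15.0 15.0 19.0
    endloop
  endfacet
  facet normal -0.8435 0.0000 0.5372
    outer loop
      vertex 2.9 23.8 0.0
      vertex 2.9 6.2 0.0
      vertex 15.0 15.0 19.0
    endloop
  endfacet
  facet normal -0.2636 -0.8003 0.5385
    outer loop
      vertex 2.9 6.2 0.0
      vertex 19.6 0.7 0.0
      vertex 15.0 15.0 19.0
    endloop
  endfacet
  facet normal 0.6816 -0.4957 0.5381
    outer loop
      vertex 19.6 0.7 0.0
      vertex 30.0 15.0 0.0
      vertex 15.0 15.0 19.0
    endloop
  endfacet
endsolid part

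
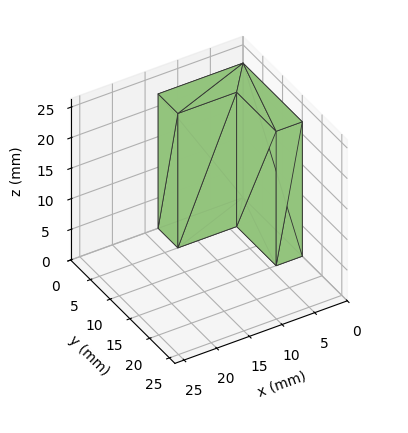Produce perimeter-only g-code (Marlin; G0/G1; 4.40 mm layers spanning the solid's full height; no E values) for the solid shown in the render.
Reading the render: the shape is an L-shaped prism: outer 13 × 15 mm, arm thicknesses ≈ 5 mm (horizontal) and 4 mm (vertical), extruded 22 mm in z (dimensions read to the nearest mm from the axis ticks). For the g-code, the solid's height is divided into equal slices at the stated Δz and each level perimeter traced with G1 moves after a G0 lift.

; perimeter-only toolpath
G21 ; units = mm
G90 ; absolute positioning
G28 ; home
; layer 1
G0 Z4.40
G0 X0.00 Y0.00
G1 X13.00 Y0.00
G1 X13.00 Y5.00
G1 X4.00 Y5.00
G1 X4.00 Y15.00
G1 X0.00 Y15.00
G1 X0.00 Y0.00
; layer 2
G0 Z8.80
G0 X0.00 Y0.00
G1 X13.00 Y0.00
G1 X13.00 Y5.00
G1 X4.00 Y5.00
G1 X4.00 Y15.00
G1 X0.00 Y15.00
G1 X0.00 Y0.00
; layer 3
G0 Z13.20
G0 X0.00 Y0.00
G1 X13.00 Y0.00
G1 X13.00 Y5.00
G1 X4.00 Y5.00
G1 X4.00 Y15.00
G1 X0.00 Y15.00
G1 X0.00 Y0.00
; layer 4
G0 Z17.60
G0 X0.00 Y0.00
G1 X13.00 Y0.00
G1 X13.00 Y5.00
G1 X4.00 Y5.00
G1 X4.00 Y15.00
G1 X0.00 Y15.00
G1 X0.00 Y0.00
; layer 5
G0 Z22.00
G0 X0.00 Y0.00
G1 X13.00 Y0.00
G1 X13.00 Y5.00
G1 X4.00 Y5.00
G1 X4.00 Y15.00
G1 X0.00 Y15.00
G1 X0.00 Y0.00
M2 ; end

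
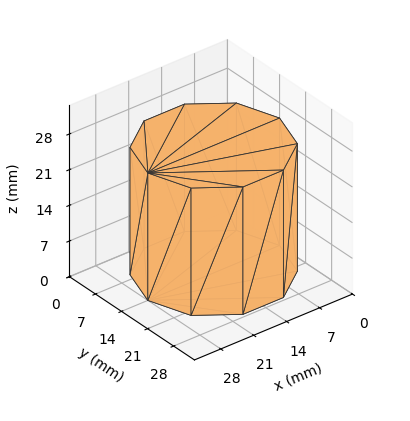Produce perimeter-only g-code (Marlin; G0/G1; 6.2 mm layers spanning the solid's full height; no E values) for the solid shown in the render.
Reading the render: the shape is a regular 10-sided prism (a cylinder approximated with 10 flat sides), circumscribed radius ≈ 14 mm, height ≈ 25 mm (dimensions read to the nearest mm from the axis ticks). For the g-code, the solid's height is divided into equal slices at the stated Δz and each level perimeter traced with G1 moves after a G0 lift.

; perimeter-only toolpath
G21 ; units = mm
G90 ; absolute positioning
G28 ; home
; layer 1
G0 Z6.2
G0 X28.0 Y14.0
G1 X25.3 Y22.2
G1 X18.3 Y27.3
G1 X9.7 Y27.3
G1 X2.7 Y22.2
G1 X0.0 Y14.0
G1 X2.7 Y5.8
G1 X9.7 Y0.7
G1 X18.3 Y0.7
G1 X25.3 Y5.8
G1 X28.0 Y14.0
; layer 2
G0 Z12.5
G0 X28.0 Y14.0
G1 X25.3 Y22.2
G1 X18.3 Y27.3
G1 X9.7 Y27.3
G1 X2.7 Y22.2
G1 X0.0 Y14.0
G1 X2.7 Y5.8
G1 X9.7 Y0.7
G1 X18.3 Y0.7
G1 X25.3 Y5.8
G1 X28.0 Y14.0
; layer 3
G0 Z18.8
G0 X28.0 Y14.0
G1 X25.3 Y22.2
G1 X18.3 Y27.3
G1 X9.7 Y27.3
G1 X2.7 Y22.2
G1 X0.0 Y14.0
G1 X2.7 Y5.8
G1 X9.7 Y0.7
G1 X18.3 Y0.7
G1 X25.3 Y5.8
G1 X28.0 Y14.0
; layer 4
G0 Z25.0
G0 X28.0 Y14.0
G1 X25.3 Y22.2
G1 X18.3 Y27.3
G1 X9.7 Y27.3
G1 X2.7 Y22.2
G1 X0.0 Y14.0
G1 X2.7 Y5.8
G1 X9.7 Y0.7
G1 X18.3 Y0.7
G1 X25.3 Y5.8
G1 X28.0 Y14.0
M2 ; end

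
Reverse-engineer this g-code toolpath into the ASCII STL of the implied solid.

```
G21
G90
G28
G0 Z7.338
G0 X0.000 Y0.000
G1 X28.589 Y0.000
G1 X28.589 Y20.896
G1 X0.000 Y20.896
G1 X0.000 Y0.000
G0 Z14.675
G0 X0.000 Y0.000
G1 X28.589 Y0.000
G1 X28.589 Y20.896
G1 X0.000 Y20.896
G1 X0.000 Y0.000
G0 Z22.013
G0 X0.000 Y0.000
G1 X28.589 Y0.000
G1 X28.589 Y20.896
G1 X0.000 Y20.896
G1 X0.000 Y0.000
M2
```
solid part
  facet normal 0.0000 0.0000 -1.0000
    outer loop
      vertex 28.589 20.896 0.000
      vertex 28.589 0.000 0.000
      vertex 0.000 0.000 0.000
    endloop
  endfacet
  facet normal 0.0000 0.0000 -1.0000
    outer loop
      vertex 0.000 20.896 0.000
      vertex 28.589 20.896 0.000
      vertex 0.000 0.000 0.000
    endloop
  endfacet
  facet normal 0.0000 0.0000 1.0000
    outer loop
      vertex 0.000 0.000 22.013
      vertex 28.589 0.000 22.013
      vertex 28.589 20.896 22.013
    endloop
  endfacet
  facet normal 0.0000 0.0000 1.0000
    outer loop
      vertex 0.000 0.000 22.013
      vertex 28.589 20.896 22.013
      vertex 0.000 20.896 22.013
    endloop
  endfacet
  facet normal 0.0000 -1.0000 0.0000
    outer loop
      vertex 0.000 0.000 0.000
      vertex 28.589 0.000 0.000
      vertex 28.589 0.000 22.013
    endloop
  endfacet
  facet normal 0.0000 -1.0000 0.0000
    outer loop
      vertex 0.000 0.000 0.000
      vertex 28.589 0.000 22.013
      vertex 0.000 0.000 22.013
    endloop
  endfacet
  facet normal 0.0000 1.0000 0.0000
    outer loop
      vertex 28.589 20.896 22.013
      vertex 28.589 20.896 0.000
      vertex 0.000 20.896 0.000
    endloop
  endfacet
  facet normal 0.0000 1.0000 0.0000
    outer loop
      vertex 0.000 20.896 22.013
      vertex 28.589 20.896 22.013
      vertex 0.000 20.896 0.000
    endloop
  endfacet
  facet normal -1.0000 0.0000 0.0000
    outer loop
      vertex 0.000 20.896 22.013
      vertex 0.000 20.896 0.000
      vertex 0.000 0.000 0.000
    endloop
  endfacet
  facet normal -1.0000 0.0000 0.0000
    outer loop
      vertex 0.000 0.000 22.013
      vertex 0.000 20.896 22.013
      vertex 0.000 0.000 0.000
    endloop
  endfacet
  facet normal 1.0000 0.0000 0.0000
    outer loop
      vertex 28.589 0.000 0.000
      vertex 28.589 20.896 0.000
      vertex 28.589 20.896 22.013
    endloop
  endfacet
  facet normal 1.0000 0.0000 0.0000
    outer loop
      vertex 28.589 0.000 0.000
      vertex 28.589 20.896 22.013
      vertex 28.589 0.000 22.013
    endloop
  endfacet
endsolid part

The G0 Z moves step by Δz≈7.338 mm. Every layer's G1 loop is the same polygon, so the solid is a straight extrusion of it from z=0 to z≈22. Closing with flat bottom and top caps and triangulating gives 12 facets — a rectangular box, roughly 28.6 × 20.9 mm footprint and 22 mm tall.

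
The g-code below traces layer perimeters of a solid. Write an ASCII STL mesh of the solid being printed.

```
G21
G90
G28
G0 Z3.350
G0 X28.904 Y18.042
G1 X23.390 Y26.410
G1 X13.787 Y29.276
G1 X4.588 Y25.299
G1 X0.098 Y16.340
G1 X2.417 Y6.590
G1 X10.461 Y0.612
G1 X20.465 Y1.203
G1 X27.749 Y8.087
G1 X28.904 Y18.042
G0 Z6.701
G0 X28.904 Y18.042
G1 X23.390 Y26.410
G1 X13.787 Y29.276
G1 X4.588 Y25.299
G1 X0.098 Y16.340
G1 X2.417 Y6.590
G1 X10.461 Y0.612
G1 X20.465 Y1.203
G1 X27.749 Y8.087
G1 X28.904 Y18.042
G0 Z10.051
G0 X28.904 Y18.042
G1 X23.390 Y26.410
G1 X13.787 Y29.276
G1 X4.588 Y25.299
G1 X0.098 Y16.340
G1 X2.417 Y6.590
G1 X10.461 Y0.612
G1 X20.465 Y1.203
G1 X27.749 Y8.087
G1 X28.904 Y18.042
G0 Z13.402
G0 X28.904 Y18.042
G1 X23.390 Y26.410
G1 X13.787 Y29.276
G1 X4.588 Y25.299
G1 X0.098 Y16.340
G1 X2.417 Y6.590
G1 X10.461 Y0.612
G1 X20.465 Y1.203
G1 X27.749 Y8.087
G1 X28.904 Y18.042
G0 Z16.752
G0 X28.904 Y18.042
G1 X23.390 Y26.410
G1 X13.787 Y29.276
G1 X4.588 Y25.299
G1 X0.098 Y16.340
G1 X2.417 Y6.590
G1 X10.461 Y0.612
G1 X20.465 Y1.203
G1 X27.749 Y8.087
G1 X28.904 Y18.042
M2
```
solid part
  facet normal 0.0000 0.0000 -1.0000
    outer loop
      vertex 13.787 29.276 0.000
      vertex 23.390 26.410 0.000
      vertex 28.904 18.042 0.000
    endloop
  endfacet
  facet normal 0.0000 0.0000 -1.0000
    outer loop
      vertex 4.588 25.299 0.000
      vertex 13.787 29.276 0.000
      vertex 28.904 18.042 0.000
    endloop
  endfacet
  facet normal 0.0000 0.0000 -1.0000
    outer loop
      vertex 0.098 16.340 0.000
      vertex 4.588 25.299 0.000
      vertex 28.904 18.042 0.000
    endloop
  endfacet
  facet normal 0.0000 0.0000 -1.0000
    outer loop
      vertex 2.417 6.590 0.000
      vertex 0.098 16.340 0.000
      vertex 28.904 18.042 0.000
    endloop
  endfacet
  facet normal 0.0000 0.0000 -1.0000
    outer loop
      vertex 10.461 0.612 0.000
      vertex 2.417 6.590 0.000
      vertex 28.904 18.042 0.000
    endloop
  endfacet
  facet normal 0.0000 0.0000 -1.0000
    outer loop
      vertex 20.465 1.203 0.000
      vertex 10.461 0.612 0.000
      vertex 28.904 18.042 0.000
    endloop
  endfacet
  facet normal 0.0000 0.0000 -1.0000
    outer loop
      vertex 27.749 8.087 0.000
      vertex 20.465 1.203 0.000
      vertex 28.904 18.042 0.000
    endloop
  endfacet
  facet normal 0.0000 0.0000 1.0000
    outer loop
      vertex 28.904 18.042 16.752
      vertex 23.390 26.410 16.752
      vertex 13.787 29.276 16.752
    endloop
  endfacet
  facet normal 0.0000 0.0000 1.0000
    outer loop
      vertex 28.904 18.042 16.752
      vertex 13.787 29.276 16.752
      vertex 4.588 25.299 16.752
    endloop
  endfacet
  facet normal 0.0000 0.0000 1.0000
    outer loop
      vertex 28.904 18.042 16.752
      vertex 4.588 25.299 16.752
      vertex 0.098 16.340 16.752
    endloop
  endfacet
  facet normal 0.0000 0.0000 1.0000
    outer loop
      vertex 28.904 18.042 16.752
      vertex 0.098 16.340 16.752
      vertex 2.417 6.590 16.752
    endloop
  endfacet
  facet normal 0.0000 0.0000 1.0000
    outer loop
      vertex 28.904 18.042 16.752
      vertex 2.417 6.590 16.752
      vertex 10.461 0.612 16.752
    endloop
  endfacet
  facet normal 0.0000 0.0000 1.0000
    outer loop
      vertex 28.904 18.042 16.752
      vertex 10.461 0.612 16.752
      vertex 20.465 1.203 16.752
    endloop
  endfacet
  facet normal 0.0000 0.0000 1.0000
    outer loop
      vertex 28.904 18.042 16.752
      vertex 20.465 1.203 16.752
      vertex 27.749 8.087 16.752
    endloop
  endfacet
  facet normal 0.8350 0.5502 0.0000
    outer loop
      vertex 28.904 18.042 0.000
      vertex 23.390 26.410 0.000
      vertex 23.390 26.410 16.752
    endloop
  endfacet
  facet normal 0.8350 0.5502 0.0000
    outer loop
      vertex 28.904 18.042 0.000
      vertex 23.390 26.410 16.752
      vertex 28.904 18.042 16.752
    endloop
  endfacet
  facet normal 0.2860 0.9582 0.0000
    outer loop
      vertex 23.390 26.410 0.000
      vertex 13.787 29.276 0.000
      vertex 13.787 29.276 16.752
    endloop
  endfacet
  facet normal 0.2860 0.9582 0.0000
    outer loop
      vertex 23.390 26.410 0.000
      vertex 13.787 29.276 16.752
      vertex 23.390 26.410 16.752
    endloop
  endfacet
  facet normal -0.3968 0.9179 0.0000
    outer loop
      vertex 13.787 29.276 0.000
      vertex 4.588 25.299 0.000
      vertex 4.588 25.299 16.752
    endloop
  endfacet
  facet normal -0.3968 0.9179 0.0000
    outer loop
      vertex 13.787 29.276 0.000
      vertex 4.588 25.299 16.752
      vertex 13.787 29.276 16.752
    endloop
  endfacet
  facet normal -0.8940 0.4481 0.0000
    outer loop
      vertex 4.588 25.299 0.000
      vertex 0.098 16.340 0.000
      vertex 0.098 16.340 16.752
    endloop
  endfacet
  facet normal -0.8940 0.4481 0.0000
    outer loop
      vertex 4.588 25.299 0.000
      vertex 0.098 16.340 16.752
      vertex 4.588 25.299 16.752
    endloop
  endfacet
  facet normal -0.9729 -0.2314 0.0000
    outer loop
      vertex 0.098 16.340 0.000
      vertex 2.417 6.590 0.000
      vertex 2.417 6.590 16.752
    endloop
  endfacet
  facet normal -0.9729 -0.2314 0.0000
    outer loop
      vertex 0.098 16.340 0.000
      vertex 2.417 6.590 16.752
      vertex 0.098 16.340 16.752
    endloop
  endfacet
  facet normal -0.5965 -0.8026 0.0000
    outer loop
      vertex 2.417 6.590 0.000
      vertex 10.461 0.612 0.000
      vertex 10.461 0.612 16.752
    endloop
  endfacet
  facet normal -0.5965 -0.8026 0.0000
    outer loop
      vertex 2.417 6.590 0.000
      vertex 10.461 0.612 16.752
      vertex 2.417 6.590 16.752
    endloop
  endfacet
  facet normal 0.0590 -0.9983 0.0000
    outer loop
      vertex 10.461 0.612 0.000
      vertex 20.465 1.203 0.000
      vertex 20.465 1.203 16.752
    endloop
  endfacet
  facet normal 0.0590 -0.9983 0.0000
    outer loop
      vertex 10.461 0.612 0.000
      vertex 20.465 1.203 16.752
      vertex 10.461 0.612 16.752
    endloop
  endfacet
  facet normal 0.6869 -0.7268 0.0000
    outer loop
      vertex 20.465 1.203 0.000
      vertex 27.749 8.087 0.000
      vertex 27.749 8.087 16.752
    endloop
  endfacet
  facet normal 0.6869 -0.7268 0.0000
    outer loop
      vertex 20.465 1.203 0.000
      vertex 27.749 8.087 16.752
      vertex 20.465 1.203 16.752
    endloop
  endfacet
  facet normal 0.9933 -0.1152 0.0000
    outer loop
      vertex 27.749 8.087 0.000
      vertex 28.904 18.042 0.000
      vertex 28.904 18.042 16.752
    endloop
  endfacet
  facet normal 0.9933 -0.1152 0.0000
    outer loop
      vertex 27.749 8.087 0.000
      vertex 28.904 18.042 16.752
      vertex 27.749 8.087 16.752
    endloop
  endfacet
endsolid part

The G0 Z moves step by Δz≈3.350 mm. Every layer's G1 loop is the same polygon, so the solid is a straight extrusion of it from z=0 to z≈16.8. Closing with flat bottom and top caps and triangulating gives 32 facets — a regular 9-sided prism (a cylinder approximated with 9 flat sides), circumscribed radius ≈ 14.7 mm, height ≈ 16.8 mm.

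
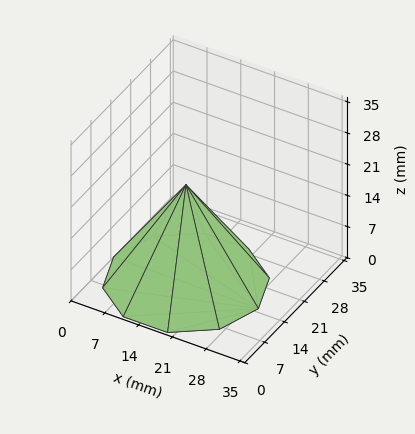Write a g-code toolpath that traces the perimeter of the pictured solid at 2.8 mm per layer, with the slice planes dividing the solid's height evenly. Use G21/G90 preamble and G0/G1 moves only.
Reading the render: the shape is a regular 10-sided pyramid, base circumscribed radius ≈ 15 mm, apex at z ≈ 22 mm (dimensions read to the nearest mm from the axis ticks). For the g-code, the solid's height is divided into equal slices at the stated Δz and each level perimeter traced with G1 moves after a G0 lift.

; perimeter-only toolpath
G21 ; units = mm
G90 ; absolute positioning
G28 ; home
; layer 1
G0 Z2.8
G0 X28.1 Y15.0
G1 X25.6 Y22.7
G1 X19.0 Y27.5
G1 X11.0 Y27.5
G1 X4.4 Y22.7
G1 X1.9 Y15.0
G1 X4.4 Y7.3
G1 X11.0 Y2.5
G1 X19.0 Y2.5
G1 X25.6 Y7.3
G1 X28.1 Y15.0
; layer 2
G0 Z5.5
G0 X26.2 Y15.0
G1 X24.1 Y21.6
G1 X18.5 Y25.7
G1 X11.6 Y25.7
G1 X5.9 Y21.6
G1 X3.8 Y15.0
G1 X5.9 Y8.4
G1 X11.6 Y4.3
G1 X18.5 Y4.3
G1 X24.1 Y8.4
G1 X26.2 Y15.0
; layer 3
G0 Z8.2
G0 X24.4 Y15.0
G1 X22.6 Y20.5
G1 X17.9 Y23.9
G1 X12.1 Y23.9
G1 X7.4 Y20.5
G1 X5.6 Y15.0
G1 X7.4 Y9.5
G1 X12.1 Y6.1
G1 X17.9 Y6.1
G1 X22.6 Y9.5
G1 X24.4 Y15.0
; layer 4
G0 Z11.0
G0 X22.5 Y15.0
G1 X21.1 Y19.4
G1 X17.3 Y22.1
G1 X12.7 Y22.1
G1 X8.9 Y19.4
G1 X7.5 Y15.0
G1 X8.9 Y10.6
G1 X12.7 Y7.8
G1 X17.3 Y7.8
G1 X21.1 Y10.6
G1 X22.5 Y15.0
; layer 5
G0 Z13.8
G0 X20.6 Y15.0
G1 X19.5 Y18.3
G1 X16.7 Y20.4
G1 X13.3 Y20.4
G1 X10.5 Y18.3
G1 X9.4 Y15.0
G1 X10.5 Y11.7
G1 X13.3 Y9.6
G1 X16.7 Y9.6
G1 X19.5 Y11.7
G1 X20.6 Y15.0
; layer 6
G0 Z16.5
G0 X18.8 Y15.0
G1 X18.0 Y17.2
G1 X16.1 Y18.6
G1 X13.8 Y18.6
G1 X12.0 Y17.2
G1 X11.2 Y15.0
G1 X12.0 Y12.8
G1 X13.8 Y11.4
G1 X16.1 Y11.4
G1 X18.0 Y12.8
G1 X18.8 Y15.0
; layer 7
G0 Z19.2
G0 X16.9 Y15.0
G1 X16.5 Y16.1
G1 X15.6 Y16.8
G1 X14.4 Y16.8
G1 X13.5 Y16.1
G1 X13.1 Y15.0
G1 X13.5 Y13.9
G1 X14.4 Y13.2
G1 X15.6 Y13.2
G1 X16.5 Y13.9
G1 X16.9 Y15.0
M2 ; end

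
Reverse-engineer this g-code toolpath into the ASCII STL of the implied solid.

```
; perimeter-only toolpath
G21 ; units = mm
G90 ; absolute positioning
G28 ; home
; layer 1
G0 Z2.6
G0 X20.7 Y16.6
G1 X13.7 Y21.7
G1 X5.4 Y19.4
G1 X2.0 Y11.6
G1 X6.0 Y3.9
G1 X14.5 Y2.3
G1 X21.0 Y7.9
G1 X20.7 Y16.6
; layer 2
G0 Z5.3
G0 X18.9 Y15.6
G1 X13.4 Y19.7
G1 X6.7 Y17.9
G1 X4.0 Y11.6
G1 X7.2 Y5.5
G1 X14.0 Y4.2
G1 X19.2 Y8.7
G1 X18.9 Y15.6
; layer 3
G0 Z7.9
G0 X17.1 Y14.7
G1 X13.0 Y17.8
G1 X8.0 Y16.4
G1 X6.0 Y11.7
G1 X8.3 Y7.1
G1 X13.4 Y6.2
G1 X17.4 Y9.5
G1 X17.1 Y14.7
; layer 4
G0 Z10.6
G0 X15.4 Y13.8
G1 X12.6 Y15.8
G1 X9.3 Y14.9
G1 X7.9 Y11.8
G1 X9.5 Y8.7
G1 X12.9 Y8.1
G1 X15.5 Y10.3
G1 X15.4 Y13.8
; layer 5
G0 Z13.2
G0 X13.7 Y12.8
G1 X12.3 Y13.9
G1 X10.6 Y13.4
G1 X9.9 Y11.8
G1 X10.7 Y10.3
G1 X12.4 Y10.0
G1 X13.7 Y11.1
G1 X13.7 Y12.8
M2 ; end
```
solid part
  facet normal 0.0000 0.0000 -1.0000
    outer loop
      vertex 4.1 20.9 0.0
      vertex 14.1 23.6 0.0
      vertex 22.4 17.5 0.0
    endloop
  endfacet
  facet normal 0.0000 0.0000 -1.0000
    outer loop
      vertex 0.0 11.5 0.0
      vertex 4.1 20.9 0.0
      vertex 22.4 17.5 0.0
    endloop
  endfacet
  facet normal 0.0000 0.0000 -1.0000
    outer loop
      vertex 4.8 2.3 0.0
      vertex 0.0 11.5 0.0
      vertex 22.4 17.5 0.0
    endloop
  endfacet
  facet normal 0.0000 0.0000 -1.0000
    outer loop
      vertex 15.0 0.4 0.0
      vertex 4.8 2.3 0.0
      vertex 22.4 17.5 0.0
    endloop
  endfacet
  facet normal 0.0000 0.0000 -1.0000
    outer loop
      vertex 22.8 7.1 0.0
      vertex 15.0 0.4 0.0
      vertex 22.4 17.5 0.0
    endloop
  endfacet
  facet normal 0.4909 0.6679 0.5594
    outer loop
      vertex 22.4 17.5 0.0
      vertex 14.1 23.6 0.0
      vertex 11.9 11.9 15.9
    endloop
  endfacet
  facet normal -0.2161 0.8004 0.5591
    outer loop
      vertex 14.1 23.6 0.0
      vertex 4.1 20.9 0.0
      vertex 11.9 11.9 15.9
    endloop
  endfacet
  facet normal -0.7594 0.3312 0.5600
    outer loop
      vertex 4.1 20.9 0.0
      vertex 0.0 11.5 0.0
      vertex 11.9 11.9 15.9
    endloop
  endfacet
  facet normal -0.7348 -0.3834 0.5596
    outer loop
      vertex 0.0 11.5 0.0
      vertex 4.8 2.3 0.0
      vertex 11.9 11.9 15.9
    endloop
  endfacet
  facet normal -0.1518 -0.8147 0.5597
    outer loop
      vertex 4.8 2.3 0.0
      vertex 15.0 0.4 0.0
      vertex 11.9 11.9 15.9
    endloop
  endfacet
  facet normal 0.5399 -0.6285 0.5599
    outer loop
      vertex 15.0 0.4 0.0
      vertex 22.8 7.1 0.0
      vertex 11.9 11.9 15.9
    endloop
  endfacet
  facet normal 0.8288 0.0319 0.5586
    outer loop
      vertex 22.8 7.1 0.0
      vertex 22.4 17.5 0.0
      vertex 11.9 11.9 15.9
    endloop
  endfacet
endsolid part

The G0 Z moves step by Δz≈2.6 mm. The G1 loops shrink linearly with z, so the solid tapers from its base footprint up to z≈15.9. Closing with a flat bottom cap and the tapered top and triangulating gives 12 facets — a regular 7-sided pyramid, base circumscribed radius ≈ 11.9 mm, apex at z ≈ 15.9 mm.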